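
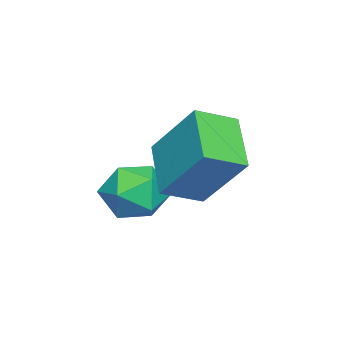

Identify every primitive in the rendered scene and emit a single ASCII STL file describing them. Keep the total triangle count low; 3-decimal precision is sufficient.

solid 
facet normal -0.723 -0.430 0.541
outer loop
vertex 0.778 1.436 -0.996
vertex 0.014 2.181 -1.424
vertex 0.413 0.229 -2.444
endloop
endfacet
facet normal 0.664 -0.648 0.373
outer loop
vertex 1.606 0.939 -3.336
vertex 0.778 1.436 -0.996
vertex 0.413 0.229 -2.444
endloop
endfacet
facet normal -0.723 -0.430 0.541
outer loop
vertex 0.413 0.229 -2.444
vertex 0.014 2.181 -1.424
vertex -0.351 0.974 -2.873
endloop
endfacet
facet normal -0.190 -0.629 -0.754
outer loop
vertex -0.351 0.974 -2.873
vertex 1.606 0.939 -3.336
vertex 0.413 0.229 -2.444
endloop
endfacet
facet normal 0.190 0.628 0.754
outer loop
vertex 0.778 1.436 -0.996
vertex 1.207 2.891 -2.316
vertex 0.014 2.181 -1.424
endloop
endfacet
facet normal 0.664 -0.648 0.373
outer loop
vertex 1.971 2.146 -1.887
vertex 0.778 1.436 -0.996
vertex 1.606 0.939 -3.336
endloop
endfacet
facet normal 0.189 0.629 0.754
outer loop
vertex 1.971 2.146 -1.887
vertex 1.207 2.891 -2.316
vertex 0.778 1.436 -0.996
endloop
endfacet
facet normal -0.664 0.648 -0.373
outer loop
vertex 0.014 2.181 -1.424
vertex 1.207 2.891 -2.316
vertex -0.351 0.974 -2.873
endloop
endfacet
facet normal -0.190 -0.628 -0.755
outer loop
vertex 0.842 1.684 -3.764
vertex 1.606 0.939 -3.336
vertex -0.351 0.974 -2.873
endloop
endfacet
facet normal -0.664 0.648 -0.373
outer loop
vertex -0.351 0.974 -2.873
vertex 1.207 2.891 -2.316
vertex 0.842 1.684 -3.764
endloop
endfacet
facet normal 0.723 0.431 -0.541
outer loop
vertex 0.842 1.684 -3.764
vertex 1.971 2.146 -1.887
vertex 1.606 0.939 -3.336
endloop
endfacet
facet normal 0.723 0.430 -0.541
outer loop
vertex 1.207 2.891 -2.316
vertex 1.971 2.146 -1.887
vertex 0.842 1.684 -3.764
endloop
endfacet
facet normal -0.839 0.506 0.201
outer loop
vertex -0.181 -0.022 -4.044
vertex 0.107 0.114 -3.187
vertex 0.315 0.719 -3.841
endloop
endfacet
facet normal -0.659 0.574 -0.486
outer loop
vertex -0.181 -0.022 -4.044
vertex 0.315 0.719 -3.841
vertex 0.48 0.255 -4.613
endloop
endfacet
facet normal -0.631 -0.079 -0.772
outer loop
vertex -0.181 -0.022 -4.044
vertex 0.48 0.255 -4.613
vertex 0.374 -0.636 -4.435
endloop
endfacet
facet normal -0.793 -0.550 -0.262
outer loop
vertex -0.181 -0.022 -4.044
vertex 0.374 -0.636 -4.435
vertex 0.143 -0.723 -3.554
endloop
endfacet
facet normal -0.921 -0.189 0.340
outer loop
vertex -0.181 -0.022 -4.044
vertex 0.143 -0.723 -3.554
vertex 0.107 0.114 -3.187
endloop
endfacet
facet normal -0.003 0.857 -0.516
outer loop
vertex 0.48 0.255 -4.613
vertex 0.315 0.719 -3.841
vertex 1.177 0.563 -4.106
endloop
endfacet
facet normal -0.295 0.746 0.597
outer loop
vertex 0.315 0.719 -3.841
vertex 0.107 0.114 -3.187
vertex 0.946 0.476 -3.225
endloop
endfacet
facet normal -0.429 -0.378 0.820
outer loop
vertex 0.107 0.114 -3.187
vertex 0.143 -0.723 -3.554
vertex 0.84 -0.415 -3.047
endloop
endfacet
facet normal -0.221 -0.963 -0.153
outer loop
vertex 0.143 -0.723 -3.554
vertex 0.374 -0.636 -4.435
vertex 1.005 -0.879 -3.819
endloop
endfacet
facet normal 0.042 -0.201 -0.979
outer loop
vertex 0.374 -0.636 -4.435
vertex 0.48 0.255 -4.613
vertex 1.213 -0.274 -4.473
endloop
endfacet
facet normal 0.793 0.550 0.262
outer loop
vertex 1.501 -0.138 -3.616
vertex 1.177 0.563 -4.106
vertex 0.946 0.476 -3.225
endloop
endfacet
facet normal 0.631 0.079 0.772
outer loop
vertex 1.501 -0.138 -3.616
vertex 0.946 0.476 -3.225
vertex 0.84 -0.415 -3.047
endloop
endfacet
facet normal 0.659 -0.574 0.486
outer loop
vertex 1.501 -0.138 -3.616
vertex 0.84 -0.415 -3.047
vertex 1.005 -0.879 -3.819
endloop
endfacet
facet normal 0.839 -0.506 -0.201
outer loop
vertex 1.501 -0.138 -3.616
vertex 1.005 -0.879 -3.819
vertex 1.213 -0.274 -4.473
endloop
endfacet
facet normal 0.921 0.189 -0.340
outer loop
vertex 1.501 -0.138 -3.616
vertex 1.213 -0.274 -4.473
vertex 1.177 0.563 -4.106
endloop
endfacet
facet normal 0.221 0.963 0.153
outer loop
vertex 0.946 0.476 -3.225
vertex 1.177 0.563 -4.106
vertex 0.315 0.719 -3.841
endloop
endfacet
facet normal -0.042 0.201 0.979
outer loop
vertex 0.84 -0.415 -3.047
vertex 0.946 0.476 -3.225
vertex 0.107 0.114 -3.187
endloop
endfacet
facet normal 0.003 -0.857 0.516
outer loop
vertex 1.005 -0.879 -3.819
vertex 0.84 -0.415 -3.047
vertex 0.143 -0.723 -3.554
endloop
endfacet
facet normal 0.295 -0.746 -0.597
outer loop
vertex 1.213 -0.274 -4.473
vertex 1.005 -0.879 -3.819
vertex 0.374 -0.636 -4.435
endloop
endfacet
facet normal 0.429 0.378 -0.820
outer loop
vertex 1.177 0.563 -4.106
vertex 1.213 -0.274 -4.473
vertex 0.48 0.255 -4.613
endloop
endfacet

endsolid


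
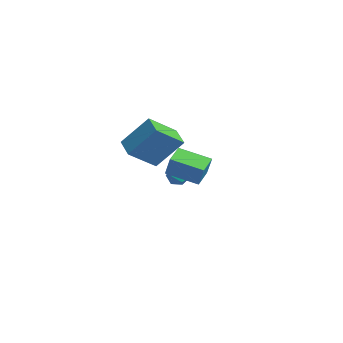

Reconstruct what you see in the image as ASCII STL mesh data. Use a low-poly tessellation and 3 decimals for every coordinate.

solid 
facet normal -0.952 0.050 0.301
outer loop
vertex -4.02 0.91 2.608
vertex -3.435 2.183 4.252
vertex -4.292 2.483 1.487
endloop
endfacet
facet normal -0.270 -0.589 -0.761
outer loop
vertex -3.025 2.417 1.088
vertex -4.02 0.91 2.608
vertex -4.292 2.483 1.487
endloop
endfacet
facet normal -0.952 0.050 0.301
outer loop
vertex -4.292 2.483 1.487
vertex -3.435 2.183 4.252
vertex -3.707 3.756 3.131
endloop
endfacet
facet normal -0.139 0.806 -0.575
outer loop
vertex -3.707 3.756 3.131
vertex -3.025 2.417 1.088
vertex -4.292 2.483 1.487
endloop
endfacet
facet normal 0.139 -0.806 0.575
outer loop
vertex -4.02 0.91 2.608
vertex -2.168 2.117 3.853
vertex -3.435 2.183 4.252
endloop
endfacet
facet normal -0.270 -0.589 -0.761
outer loop
vertex -2.753 0.844 2.209
vertex -4.02 0.91 2.608
vertex -3.025 2.417 1.088
endloop
endfacet
facet normal 0.139 -0.806 0.575
outer loop
vertex -2.753 0.844 2.209
vertex -2.168 2.117 3.853
vertex -4.02 0.91 2.608
endloop
endfacet
facet normal 0.270 0.589 0.761
outer loop
vertex -3.435 2.183 4.252
vertex -2.168 2.117 3.853
vertex -3.707 3.756 3.131
endloop
endfacet
facet normal -0.139 0.806 -0.575
outer loop
vertex -2.44 3.69 2.732
vertex -3.025 2.417 1.088
vertex -3.707 3.756 3.131
endloop
endfacet
facet normal 0.270 0.589 0.761
outer loop
vertex -3.707 3.756 3.131
vertex -2.168 2.117 3.853
vertex -2.44 3.69 2.732
endloop
endfacet
facet normal 0.952 -0.050 -0.301
outer loop
vertex -2.44 3.69 2.732
vertex -2.753 0.844 2.209
vertex -3.025 2.417 1.088
endloop
endfacet
facet normal 0.952 -0.050 -0.301
outer loop
vertex -2.168 2.117 3.853
vertex -2.753 0.844 2.209
vertex -2.44 3.69 2.732
endloop
endfacet
facet normal -0.567 -0.760 0.317
outer loop
vertex 2.844 0.923 3.816
vertex 2.123 1.625 4.208
vertex 2.226 0.916 2.695
endloop
endfacet
facet normal 0.667 -0.650 -0.364
outer loop
vertex 3.197 2.215 2.152
vertex 2.844 0.923 3.816
vertex 2.226 0.916 2.695
endloop
endfacet
facet normal -0.568 -0.760 0.317
outer loop
vertex 2.226 0.916 2.695
vertex 2.123 1.625 4.208
vertex 1.506 1.618 3.087
endloop
endfacet
facet normal -0.482 -0.006 -0.876
outer loop
vertex 1.506 1.618 3.087
vertex 3.197 2.215 2.152
vertex 2.226 0.916 2.695
endloop
endfacet
facet normal 0.482 0.006 0.876
outer loop
vertex 2.844 0.923 3.816
vertex 3.094 2.924 3.665
vertex 2.123 1.625 4.208
endloop
endfacet
facet normal 0.667 -0.650 -0.363
outer loop
vertex 3.814 2.222 3.273
vertex 2.844 0.923 3.816
vertex 3.197 2.215 2.152
endloop
endfacet
facet normal 0.483 0.006 0.876
outer loop
vertex 3.814 2.222 3.273
vertex 3.094 2.924 3.665
vertex 2.844 0.923 3.816
endloop
endfacet
facet normal -0.667 0.650 0.363
outer loop
vertex 2.123 1.625 4.208
vertex 3.094 2.924 3.665
vertex 1.506 1.618 3.087
endloop
endfacet
facet normal -0.482 -0.006 -0.876
outer loop
vertex 2.476 2.917 2.544
vertex 3.197 2.215 2.152
vertex 1.506 1.618 3.087
endloop
endfacet
facet normal -0.667 0.650 0.364
outer loop
vertex 1.506 1.618 3.087
vertex 3.094 2.924 3.665
vertex 2.476 2.917 2.544
endloop
endfacet
facet normal 0.567 0.760 -0.317
outer loop
vertex 2.476 2.917 2.544
vertex 3.814 2.222 3.273
vertex 3.197 2.215 2.152
endloop
endfacet
facet normal 0.568 0.760 -0.318
outer loop
vertex 3.094 2.924 3.665
vertex 3.814 2.222 3.273
vertex 2.476 2.917 2.544
endloop
endfacet
facet normal -0.669 -0.501 0.549
outer loop
vertex -3.25 3.454 0.559
vertex -2.955 2.903 0.415
vertex -2.778 3.235 0.934
endloop
endfacet
facet normal -0.569 0.157 0.807
outer loop
vertex -3.25 3.454 0.559
vertex -2.778 3.235 0.934
vertex -2.81 3.86 0.79
endloop
endfacet
facet normal -0.727 0.623 0.290
outer loop
vertex -3.25 3.454 0.559
vertex -2.81 3.86 0.79
vertex -3.007 3.913 0.182
endloop
endfacet
facet normal -0.924 0.252 -0.289
outer loop
vertex -3.25 3.454 0.559
vertex -3.007 3.913 0.182
vertex -3.096 3.321 -0.05
endloop
endfacet
facet normal -0.888 -0.442 -0.128
outer loop
vertex -3.25 3.454 0.559
vertex -3.096 3.321 -0.05
vertex -2.955 2.903 0.415
endloop
endfacet
facet normal 0.122 0.229 0.966
outer loop
vertex -2.81 3.86 0.79
vertex -2.778 3.235 0.934
vertex -2.244 3.559 0.79
endloop
endfacet
facet normal -0.040 -0.835 0.548
outer loop
vertex -2.778 3.235 0.934
vertex -2.955 2.903 0.415
vertex -2.333 2.967 0.558
endloop
endfacet
facet normal -0.393 -0.740 -0.546
outer loop
vertex -2.955 2.903 0.415
vertex -3.096 3.321 -0.05
vertex -2.53 3.02 -0.05
endloop
endfacet
facet normal -0.450 0.384 -0.806
outer loop
vertex -3.096 3.321 -0.05
vertex -3.007 3.913 0.182
vertex -2.562 3.645 -0.194
endloop
endfacet
facet normal -0.131 0.983 0.128
outer loop
vertex -3.007 3.913 0.182
vertex -2.81 3.86 0.79
vertex -2.385 3.977 0.325
endloop
endfacet
facet normal 0.924 -0.252 0.289
outer loop
vertex -2.09 3.426 0.181
vertex -2.244 3.559 0.79
vertex -2.333 2.967 0.558
endloop
endfacet
facet normal 0.727 -0.623 -0.290
outer loop
vertex -2.09 3.426 0.181
vertex -2.333 2.967 0.558
vertex -2.53 3.02 -0.05
endloop
endfacet
facet normal 0.569 -0.157 -0.807
outer loop
vertex -2.09 3.426 0.181
vertex -2.53 3.02 -0.05
vertex -2.562 3.645 -0.194
endloop
endfacet
facet normal 0.669 0.501 -0.549
outer loop
vertex -2.09 3.426 0.181
vertex -2.562 3.645 -0.194
vertex -2.385 3.977 0.325
endloop
endfacet
facet normal 0.888 0.442 0.128
outer loop
vertex -2.09 3.426 0.181
vertex -2.385 3.977 0.325
vertex -2.244 3.559 0.79
endloop
endfacet
facet normal 0.450 -0.384 0.806
outer loop
vertex -2.333 2.967 0.558
vertex -2.244 3.559 0.79
vertex -2.778 3.235 0.934
endloop
endfacet
facet normal 0.131 -0.983 -0.128
outer loop
vertex -2.53 3.02 -0.05
vertex -2.333 2.967 0.558
vertex -2.955 2.903 0.415
endloop
endfacet
facet normal -0.122 -0.229 -0.966
outer loop
vertex -2.562 3.645 -0.194
vertex -2.53 3.02 -0.05
vertex -3.096 3.321 -0.05
endloop
endfacet
facet normal 0.040 0.835 -0.548
outer loop
vertex -2.385 3.977 0.325
vertex -2.562 3.645 -0.194
vertex -3.007 3.913 0.182
endloop
endfacet
facet normal 0.393 0.740 0.546
outer loop
vertex -2.244 3.559 0.79
vertex -2.385 3.977 0.325
vertex -2.81 3.86 0.79
endloop
endfacet

endsolid


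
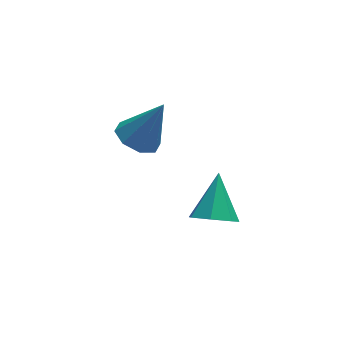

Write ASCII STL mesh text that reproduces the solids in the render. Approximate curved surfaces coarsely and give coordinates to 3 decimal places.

solid 
facet normal -0.279 -0.683 -0.675
outer loop
vertex -0.112 3.007 -2.234
vertex -0.467 2.804 -1.882
vertex -0.541 3.195 -2.247
endloop
endfacet
facet normal 0.377 0.831 -0.410
outer loop
vertex -0.112 3.007 -2.234
vertex -0.541 3.195 -2.247
vertex -0.153 3.576 -1.118
endloop
endfacet
facet normal -0.279 -0.683 -0.675
outer loop
vertex -0.541 3.195 -2.247
vertex -0.467 2.804 -1.882
vertex -0.915 3.089 -1.985
endloop
endfacet
facet normal -0.380 0.908 -0.176
outer loop
vertex -0.541 3.195 -2.247
vertex -0.915 3.089 -1.985
vertex -0.153 3.576 -1.118
endloop
endfacet
facet normal -0.279 -0.683 -0.675
outer loop
vertex -0.915 3.089 -1.985
vertex -0.467 2.804 -1.882
vertex -0.952 2.768 -1.645
endloop
endfacet
facet normal -0.769 0.504 0.393
outer loop
vertex -0.915 3.089 -1.985
vertex -0.952 2.768 -1.645
vertex -0.153 3.576 -1.118
endloop
endfacet
facet normal -0.280 -0.682 -0.676
outer loop
vertex -0.952 2.768 -1.645
vertex -0.467 2.804 -1.882
vertex -0.624 2.474 -1.484
endloop
endfacet
facet normal -0.494 -0.077 0.866
outer loop
vertex -0.952 2.768 -1.645
vertex -0.624 2.474 -1.484
vertex -0.153 3.576 -1.118
endloop
endfacet
facet normal -0.278 -0.683 -0.676
outer loop
vertex -0.624 2.474 -1.484
vertex -0.467 2.804 -1.882
vertex -0.178 2.429 -1.622
endloop
endfacet
facet normal 0.235 -0.395 0.888
outer loop
vertex -0.624 2.474 -1.484
vertex -0.178 2.429 -1.622
vertex -0.153 3.576 -1.118
endloop
endfacet
facet normal -0.279 -0.683 -0.675
outer loop
vertex -0.178 2.429 -1.622
vertex -0.467 2.804 -1.882
vertex 0.049 2.666 -1.956
endloop
endfacet
facet normal 0.872 -0.213 0.441
outer loop
vertex -0.178 2.429 -1.622
vertex 0.049 2.666 -1.956
vertex -0.153 3.576 -1.118
endloop
endfacet
facet normal -0.279 -0.683 -0.675
outer loop
vertex 0.049 2.666 -1.956
vertex -0.467 2.804 -1.882
vertex -0.112 3.007 -2.234
endloop
endfacet
facet normal 0.934 0.331 -0.135
outer loop
vertex 0.049 2.666 -1.956
vertex -0.112 3.007 -2.234
vertex -0.153 3.576 -1.118
endloop
endfacet
facet normal -0.476 0.030 -0.879
outer loop
vertex -1.522 3.493 0.013
vertex -1.794 3.917 0.175
vertex -1.334 3.841 -0.077
endloop
endfacet
facet normal 0.874 -0.484 -0.045
outer loop
vertex -1.522 3.493 0.013
vertex -1.334 3.841 -0.077
vertex -1.246 3.883 1.185
endloop
endfacet
facet normal -0.476 0.030 -0.879
outer loop
vertex -1.334 3.841 -0.077
vertex -1.794 3.917 0.175
vertex -1.416 4.234 -0.019
endloop
endfacet
facet normal 0.974 0.214 -0.075
outer loop
vertex -1.334 3.841 -0.077
vertex -1.416 4.234 -0.019
vertex -1.246 3.883 1.185
endloop
endfacet
facet normal -0.476 0.029 -0.879
outer loop
vertex -1.416 4.234 -0.019
vertex -1.794 3.917 0.175
vertex -1.719 4.442 0.152
endloop
endfacet
facet normal 0.613 0.778 0.140
outer loop
vertex -1.416 4.234 -0.019
vertex -1.719 4.442 0.152
vertex -1.246 3.883 1.185
endloop
endfacet
facet normal -0.477 0.030 -0.878
outer loop
vertex -1.719 4.442 0.152
vertex -1.794 3.917 0.175
vertex -2.066 4.342 0.337
endloop
endfacet
facet normal 0.000 0.880 0.476
outer loop
vertex -1.719 4.442 0.152
vertex -2.066 4.342 0.337
vertex -1.246 3.883 1.185
endloop
endfacet
facet normal -0.476 0.030 -0.879
outer loop
vertex -2.066 4.342 0.337
vertex -1.794 3.917 0.175
vertex -2.254 3.994 0.427
endloop
endfacet
facet normal -0.501 0.460 0.733
outer loop
vertex -2.066 4.342 0.337
vertex -2.254 3.994 0.427
vertex -1.246 3.883 1.185
endloop
endfacet
facet normal -0.476 0.030 -0.879
outer loop
vertex -2.254 3.994 0.427
vertex -1.794 3.917 0.175
vertex -2.172 3.601 0.369
endloop
endfacet
facet normal -0.600 -0.238 0.764
outer loop
vertex -2.254 3.994 0.427
vertex -2.172 3.601 0.369
vertex -1.246 3.883 1.185
endloop
endfacet
facet normal -0.477 0.031 -0.878
outer loop
vertex -2.172 3.601 0.369
vertex -1.794 3.917 0.175
vertex -1.869 3.393 0.197
endloop
endfacet
facet normal -0.239 -0.801 0.548
outer loop
vertex -2.172 3.601 0.369
vertex -1.869 3.393 0.197
vertex -1.246 3.883 1.185
endloop
endfacet
facet normal -0.475 0.031 -0.879
outer loop
vertex -1.869 3.393 0.197
vertex -1.794 3.917 0.175
vertex -1.522 3.493 0.013
endloop
endfacet
facet normal 0.373 -0.903 0.213
outer loop
vertex -1.869 3.393 0.197
vertex -1.522 3.493 0.013
vertex -1.246 3.883 1.185
endloop
endfacet

endsolid


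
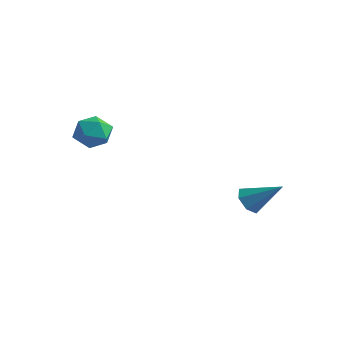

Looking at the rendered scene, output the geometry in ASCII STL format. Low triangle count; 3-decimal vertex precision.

solid 
facet normal 0.203 0.939 -0.277
outer loop
vertex -3.528 -3.455 1.196
vertex -4.19 -3.172 1.67
vertex -3.405 -3.238 2.022
endloop
endfacet
facet normal 0.797 0.545 -0.262
outer loop
vertex -3.528 -3.455 1.196
vertex -3.405 -3.238 2.022
vertex -3.028 -3.944 1.701
endloop
endfacet
facet normal 0.707 -0.007 -0.707
outer loop
vertex -3.528 -3.455 1.196
vertex -3.028 -3.944 1.701
vertex -3.58 -4.314 1.152
endloop
endfacet
facet normal 0.058 0.048 -0.997
outer loop
vertex -3.528 -3.455 1.196
vertex -3.58 -4.314 1.152
vertex -4.298 -3.837 1.133
endloop
endfacet
facet normal -0.254 0.632 -0.732
outer loop
vertex -3.528 -3.455 1.196
vertex -4.298 -3.837 1.133
vertex -4.19 -3.172 1.67
endloop
endfacet
facet normal 0.872 0.284 0.399
outer loop
vertex -3.028 -3.944 1.701
vertex -3.405 -3.238 2.022
vertex -3.382 -3.963 2.487
endloop
endfacet
facet normal -0.090 0.923 0.373
outer loop
vertex -3.405 -3.238 2.022
vertex -4.19 -3.172 1.67
vertex -4.1 -3.486 2.468
endloop
endfacet
facet normal -0.828 0.427 -0.363
outer loop
vertex -4.19 -3.172 1.67
vertex -4.298 -3.837 1.133
vertex -4.652 -3.856 1.919
endloop
endfacet
facet normal -0.323 -0.518 -0.792
outer loop
vertex -4.298 -3.837 1.133
vertex -3.58 -4.314 1.152
vertex -4.275 -4.562 1.598
endloop
endfacet
facet normal 0.727 -0.608 -0.321
outer loop
vertex -3.58 -4.314 1.152
vertex -3.028 -3.944 1.701
vertex -3.49 -4.628 1.95
endloop
endfacet
facet normal -0.058 -0.048 0.997
outer loop
vertex -4.152 -4.345 2.424
vertex -3.382 -3.963 2.487
vertex -4.1 -3.486 2.468
endloop
endfacet
facet normal -0.707 0.007 0.707
outer loop
vertex -4.152 -4.345 2.424
vertex -4.1 -3.486 2.468
vertex -4.652 -3.856 1.919
endloop
endfacet
facet normal -0.797 -0.545 0.262
outer loop
vertex -4.152 -4.345 2.424
vertex -4.652 -3.856 1.919
vertex -4.275 -4.562 1.598
endloop
endfacet
facet normal -0.203 -0.939 0.277
outer loop
vertex -4.152 -4.345 2.424
vertex -4.275 -4.562 1.598
vertex -3.49 -4.628 1.95
endloop
endfacet
facet normal 0.254 -0.632 0.732
outer loop
vertex -4.152 -4.345 2.424
vertex -3.49 -4.628 1.95
vertex -3.382 -3.963 2.487
endloop
endfacet
facet normal 0.323 0.518 0.792
outer loop
vertex -4.1 -3.486 2.468
vertex -3.382 -3.963 2.487
vertex -3.405 -3.238 2.022
endloop
endfacet
facet normal -0.727 0.608 0.321
outer loop
vertex -4.652 -3.856 1.919
vertex -4.1 -3.486 2.468
vertex -4.19 -3.172 1.67
endloop
endfacet
facet normal -0.872 -0.284 -0.399
outer loop
vertex -4.275 -4.562 1.598
vertex -4.652 -3.856 1.919
vertex -4.298 -3.837 1.133
endloop
endfacet
facet normal 0.090 -0.923 -0.373
outer loop
vertex -3.49 -4.628 1.95
vertex -4.275 -4.562 1.598
vertex -3.58 -4.314 1.152
endloop
endfacet
facet normal 0.828 -0.427 0.363
outer loop
vertex -3.382 -3.963 2.487
vertex -3.49 -4.628 1.95
vertex -3.028 -3.944 1.701
endloop
endfacet
facet normal -0.747 -0.312 -0.586
outer loop
vertex 0.134 1.12 -2.953
vertex -0.33 1.213 -2.411
vertex -0.13 1.684 -2.917
endloop
endfacet
facet normal 0.743 0.383 -0.548
outer loop
vertex 0.134 1.12 -2.953
vertex -0.13 1.684 -2.917
vertex 0.95 1.747 -1.409
endloop
endfacet
facet normal -0.748 -0.312 -0.586
outer loop
vertex -0.13 1.684 -2.917
vertex -0.33 1.213 -2.411
vertex -0.545 1.894 -2.499
endloop
endfacet
facet normal 0.254 0.942 -0.221
outer loop
vertex -0.13 1.684 -2.917
vertex -0.545 1.894 -2.499
vertex 0.95 1.747 -1.409
endloop
endfacet
facet normal -0.748 -0.312 -0.585
outer loop
vertex -0.545 1.894 -2.499
vertex -0.33 1.213 -2.411
vertex -0.797 1.59 -2.015
endloop
endfacet
facet normal -0.228 0.874 0.430
outer loop
vertex -0.545 1.894 -2.499
vertex -0.797 1.59 -2.015
vertex 0.95 1.747 -1.409
endloop
endfacet
facet normal -0.748 -0.313 -0.585
outer loop
vertex -0.797 1.59 -2.015
vertex -0.33 1.213 -2.411
vertex -0.697 1.002 -1.828
endloop
endfacet
facet normal -0.337 0.233 0.912
outer loop
vertex -0.797 1.59 -2.015
vertex -0.697 1.002 -1.828
vertex 0.95 1.747 -1.409
endloop
endfacet
facet normal -0.748 -0.314 -0.585
outer loop
vertex -0.697 1.002 -1.828
vertex -0.33 1.213 -2.411
vertex -0.32 0.573 -2.08
endloop
endfacet
facet normal 0.007 -0.502 0.865
outer loop
vertex -0.697 1.002 -1.828
vertex -0.32 0.573 -2.08
vertex 0.95 1.747 -1.409
endloop
endfacet
facet normal -0.748 -0.314 -0.585
outer loop
vertex -0.32 0.573 -2.08
vertex -0.33 1.213 -2.411
vertex 0.05 0.625 -2.581
endloop
endfacet
facet normal 0.545 -0.774 0.322
outer loop
vertex -0.32 0.573 -2.08
vertex 0.05 0.625 -2.581
vertex 0.95 1.747 -1.409
endloop
endfacet
facet normal -0.747 -0.314 -0.586
outer loop
vertex 0.05 0.625 -2.581
vertex -0.33 1.213 -2.411
vertex 0.134 1.12 -2.953
endloop
endfacet
facet normal 0.873 -0.379 -0.307
outer loop
vertex 0.05 0.625 -2.581
vertex 0.134 1.12 -2.953
vertex 0.95 1.747 -1.409
endloop
endfacet

endsolid


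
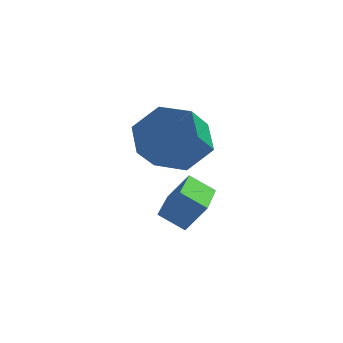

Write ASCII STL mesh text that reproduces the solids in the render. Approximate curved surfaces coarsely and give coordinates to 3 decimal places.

solid 
facet normal 0.267 0.724 -0.636
outer loop
vertex -2.35 -0.975 0.094
vertex -3.069 -1.342 -0.625
vertex -3.362 -0.597 0.1
endloop
endfacet
facet normal 0.226 0.594 0.772
outer loop
vertex -2.35 -0.975 0.094
vertex -3.362 -0.597 0.1
vertex -2.673 -1.851 0.863
endloop
endfacet
facet normal 0.227 0.594 0.771
outer loop
vertex -2.673 -1.851 0.863
vertex -3.362 -0.597 0.1
vertex -3.685 -1.473 0.87
endloop
endfacet
facet normal -0.266 -0.724 0.636
outer loop
vertex -2.673 -1.851 0.863
vertex -3.685 -1.473 0.87
vertex -3.391 -2.218 0.145
endloop
endfacet
facet normal 0.267 0.724 -0.636
outer loop
vertex -3.362 -0.597 0.1
vertex -3.069 -1.342 -0.625
vertex -4.08 -0.964 -0.619
endloop
endfacet
facet normal -0.698 0.600 0.390
outer loop
vertex -3.362 -0.597 0.1
vertex -4.08 -0.964 -0.619
vertex -3.685 -1.473 0.87
endloop
endfacet
facet normal -0.698 0.600 0.390
outer loop
vertex -3.685 -1.473 0.87
vertex -4.08 -0.964 -0.619
vertex -4.403 -1.84 0.151
endloop
endfacet
facet normal -0.267 -0.724 0.636
outer loop
vertex -3.685 -1.473 0.87
vertex -4.403 -1.84 0.151
vertex -3.391 -2.218 0.145
endloop
endfacet
facet normal 0.267 0.724 -0.637
outer loop
vertex -4.08 -0.964 -0.619
vertex -3.069 -1.342 -0.625
vertex -3.787 -1.709 -1.343
endloop
endfacet
facet normal -0.925 0.006 -0.381
outer loop
vertex -4.08 -0.964 -0.619
vertex -3.787 -1.709 -1.343
vertex -4.403 -1.84 0.151
endloop
endfacet
facet normal -0.925 0.007 -0.381
outer loop
vertex -4.403 -1.84 0.151
vertex -3.787 -1.709 -1.343
vertex -4.11 -2.585 -0.574
endloop
endfacet
facet normal -0.267 -0.724 0.636
outer loop
vertex -4.403 -1.84 0.151
vertex -4.11 -2.585 -0.574
vertex -3.391 -2.218 0.145
endloop
endfacet
facet normal 0.266 0.724 -0.636
outer loop
vertex -3.787 -1.709 -1.343
vertex -3.069 -1.342 -0.625
vertex -2.775 -2.087 -1.35
endloop
endfacet
facet normal -0.227 -0.594 -0.772
outer loop
vertex -3.787 -1.709 -1.343
vertex -2.775 -2.087 -1.35
vertex -4.11 -2.585 -0.574
endloop
endfacet
facet normal -0.227 -0.595 -0.771
outer loop
vertex -4.11 -2.585 -0.574
vertex -2.775 -2.087 -1.35
vertex -3.098 -2.963 -0.58
endloop
endfacet
facet normal -0.267 -0.724 0.636
outer loop
vertex -4.11 -2.585 -0.574
vertex -3.098 -2.963 -0.58
vertex -3.391 -2.218 0.145
endloop
endfacet
facet normal 0.267 0.724 -0.636
outer loop
vertex -2.775 -2.087 -1.35
vertex -3.069 -1.342 -0.625
vertex -2.057 -1.72 -0.631
endloop
endfacet
facet normal 0.698 -0.600 -0.390
outer loop
vertex -2.775 -2.087 -1.35
vertex -2.057 -1.72 -0.631
vertex -3.098 -2.963 -0.58
endloop
endfacet
facet normal 0.698 -0.600 -0.390
outer loop
vertex -3.098 -2.963 -0.58
vertex -2.057 -1.72 -0.631
vertex -2.38 -2.596 0.139
endloop
endfacet
facet normal -0.267 -0.724 0.636
outer loop
vertex -3.098 -2.963 -0.58
vertex -2.38 -2.596 0.139
vertex -3.391 -2.218 0.145
endloop
endfacet
facet normal 0.267 0.724 -0.636
outer loop
vertex -2.057 -1.72 -0.631
vertex -3.069 -1.342 -0.625
vertex -2.35 -0.975 0.094
endloop
endfacet
facet normal 0.925 -0.007 0.380
outer loop
vertex -2.057 -1.72 -0.631
vertex -2.35 -0.975 0.094
vertex -2.38 -2.596 0.139
endloop
endfacet
facet normal 0.925 -0.007 0.381
outer loop
vertex -2.38 -2.596 0.139
vertex -2.35 -0.975 0.094
vertex -2.673 -1.851 0.863
endloop
endfacet
facet normal -0.267 -0.724 0.637
outer loop
vertex -2.38 -2.596 0.139
vertex -2.673 -1.851 0.863
vertex -3.391 -2.218 0.145
endloop
endfacet
facet normal -0.815 -0.009 0.580
outer loop
vertex -3.05 -1.659 -2.398
vertex -3.14 0.477 -2.493
vertex -3.686 -1.726 -3.293
endloop
endfacet
facet normal 0.043 -0.998 0.044
outer loop
vertex -2.88 -1.717 -3.867
vertex -3.05 -1.659 -2.398
vertex -3.686 -1.726 -3.293
endloop
endfacet
facet normal -0.814 -0.009 0.581
outer loop
vertex -3.686 -1.726 -3.293
vertex -3.14 0.477 -2.493
vertex -3.777 0.41 -3.387
endloop
endfacet
facet normal -0.579 -0.060 -0.813
outer loop
vertex -3.777 0.41 -3.387
vertex -2.88 -1.717 -3.867
vertex -3.686 -1.726 -3.293
endloop
endfacet
facet normal 0.579 0.061 0.813
outer loop
vertex -3.05 -1.659 -2.398
vertex -2.334 0.486 -3.067
vertex -3.14 0.477 -2.493
endloop
endfacet
facet normal 0.043 -0.998 0.044
outer loop
vertex -2.243 -1.65 -2.973
vertex -3.05 -1.659 -2.398
vertex -2.88 -1.717 -3.867
endloop
endfacet
facet normal 0.579 0.060 0.813
outer loop
vertex -2.243 -1.65 -2.973
vertex -2.334 0.486 -3.067
vertex -3.05 -1.659 -2.398
endloop
endfacet
facet normal -0.043 0.998 -0.044
outer loop
vertex -3.14 0.477 -2.493
vertex -2.334 0.486 -3.067
vertex -3.777 0.41 -3.387
endloop
endfacet
facet normal -0.579 -0.061 -0.813
outer loop
vertex -2.97 0.419 -3.962
vertex -2.88 -1.717 -3.867
vertex -3.777 0.41 -3.387
endloop
endfacet
facet normal -0.043 0.998 -0.044
outer loop
vertex -3.777 0.41 -3.387
vertex -2.334 0.486 -3.067
vertex -2.97 0.419 -3.962
endloop
endfacet
facet normal 0.814 0.008 -0.581
outer loop
vertex -2.97 0.419 -3.962
vertex -2.243 -1.65 -2.973
vertex -2.88 -1.717 -3.867
endloop
endfacet
facet normal 0.815 0.009 -0.580
outer loop
vertex -2.334 0.486 -3.067
vertex -2.243 -1.65 -2.973
vertex -2.97 0.419 -3.962
endloop
endfacet

endsolid


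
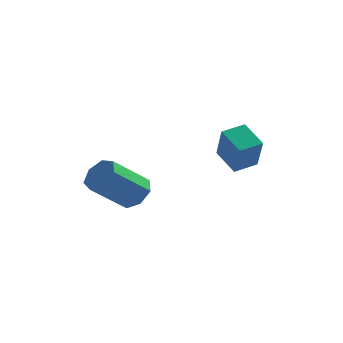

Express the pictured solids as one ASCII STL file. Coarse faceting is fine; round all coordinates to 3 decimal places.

solid 
facet normal 0.569 0.500 -0.653
outer loop
vertex -1.76 -1.427 2.329
vertex -2.272 -1.728 1.652
vertex -2.371 -0.978 2.14
endloop
endfacet
facet normal 0.254 0.648 0.718
outer loop
vertex -1.76 -1.427 2.329
vertex -2.371 -0.978 2.14
vertex -2.996 -2.512 3.745
endloop
endfacet
facet normal 0.254 0.648 0.718
outer loop
vertex -2.996 -2.512 3.745
vertex -2.371 -0.978 2.14
vertex -3.607 -2.063 3.556
endloop
endfacet
facet normal -0.569 -0.500 0.652
outer loop
vertex -2.996 -2.512 3.745
vertex -3.607 -2.063 3.556
vertex -3.508 -2.812 3.068
endloop
endfacet
facet normal 0.570 0.500 -0.653
outer loop
vertex -2.371 -0.978 2.14
vertex -2.272 -1.728 1.652
vertex -2.907 -1.093 1.584
endloop
endfacet
facet normal -0.452 0.853 0.259
outer loop
vertex -2.371 -0.978 2.14
vertex -2.907 -1.093 1.584
vertex -3.607 -2.063 3.556
endloop
endfacet
facet normal -0.452 0.853 0.259
outer loop
vertex -3.607 -2.063 3.556
vertex -2.907 -1.093 1.584
vertex -4.143 -2.178 3.0
endloop
endfacet
facet normal -0.569 -0.500 0.652
outer loop
vertex -3.607 -2.063 3.556
vertex -4.143 -2.178 3.0
vertex -3.508 -2.812 3.068
endloop
endfacet
facet normal 0.570 0.500 -0.652
outer loop
vertex -2.907 -1.093 1.584
vertex -2.272 -1.728 1.652
vertex -2.965 -1.686 1.079
endloop
endfacet
facet normal -0.819 0.417 -0.395
outer loop
vertex -2.907 -1.093 1.584
vertex -2.965 -1.686 1.079
vertex -4.143 -2.178 3.0
endloop
endfacet
facet normal -0.819 0.417 -0.395
outer loop
vertex -4.143 -2.178 3.0
vertex -2.965 -1.686 1.079
vertex -4.201 -2.771 2.495
endloop
endfacet
facet normal -0.569 -0.500 0.653
outer loop
vertex -4.143 -2.178 3.0
vertex -4.201 -2.771 2.495
vertex -3.508 -2.812 3.068
endloop
endfacet
facet normal 0.570 0.499 -0.653
outer loop
vertex -2.965 -1.686 1.079
vertex -2.272 -1.728 1.652
vertex -2.501 -2.311 1.006
endloop
endfacet
facet normal -0.568 -0.334 -0.752
outer loop
vertex -2.965 -1.686 1.079
vertex -2.501 -2.311 1.006
vertex -4.201 -2.771 2.495
endloop
endfacet
facet normal -0.568 -0.334 -0.752
outer loop
vertex -4.201 -2.771 2.495
vertex -2.501 -2.311 1.006
vertex -3.737 -3.395 2.422
endloop
endfacet
facet normal -0.569 -0.500 0.653
outer loop
vertex -4.201 -2.771 2.495
vertex -3.737 -3.395 2.422
vertex -3.508 -2.812 3.068
endloop
endfacet
facet normal 0.569 0.500 -0.653
outer loop
vertex -2.501 -2.311 1.006
vertex -2.272 -1.728 1.652
vertex -1.865 -2.496 1.419
endloop
endfacet
facet normal 0.110 -0.833 -0.542
outer loop
vertex -2.501 -2.311 1.006
vertex -1.865 -2.496 1.419
vertex -3.737 -3.395 2.422
endloop
endfacet
facet normal 0.110 -0.833 -0.542
outer loop
vertex -3.737 -3.395 2.422
vertex -1.865 -2.496 1.419
vertex -3.101 -3.58 2.835
endloop
endfacet
facet normal -0.569 -0.500 0.653
outer loop
vertex -3.737 -3.395 2.422
vertex -3.101 -3.58 2.835
vertex -3.508 -2.812 3.068
endloop
endfacet
facet normal 0.570 0.500 -0.653
outer loop
vertex -1.865 -2.496 1.419
vertex -2.272 -1.728 1.652
vertex -1.535 -2.103 2.008
endloop
endfacet
facet normal 0.705 -0.705 0.076
outer loop
vertex -1.865 -2.496 1.419
vertex -1.535 -2.103 2.008
vertex -3.101 -3.58 2.835
endloop
endfacet
facet normal 0.705 -0.705 0.076
outer loop
vertex -3.101 -3.58 2.835
vertex -1.535 -2.103 2.008
vertex -2.771 -3.187 3.424
endloop
endfacet
facet normal -0.570 -0.500 0.653
outer loop
vertex -3.101 -3.58 2.835
vertex -2.771 -3.187 3.424
vertex -3.508 -2.812 3.068
endloop
endfacet
facet normal 0.569 0.500 -0.653
outer loop
vertex -1.535 -2.103 2.008
vertex -2.272 -1.728 1.652
vertex -1.76 -1.427 2.329
endloop
endfacet
facet normal 0.770 -0.046 0.637
outer loop
vertex -1.535 -2.103 2.008
vertex -1.76 -1.427 2.329
vertex -2.771 -3.187 3.424
endloop
endfacet
facet normal 0.770 -0.046 0.637
outer loop
vertex -2.771 -3.187 3.424
vertex -1.76 -1.427 2.329
vertex -2.996 -2.512 3.745
endloop
endfacet
facet normal -0.570 -0.500 0.652
outer loop
vertex -2.771 -3.187 3.424
vertex -2.996 -2.512 3.745
vertex -3.508 -2.812 3.068
endloop
endfacet
facet normal -0.718 -0.674 -0.176
outer loop
vertex 1.938 -0.904 4.196
vertex 0.989 -0.068 4.864
vertex 1.545 -0.067 2.593
endloop
endfacet
facet normal 0.663 -0.584 -0.468
outer loop
vertex 2.371 0.708 2.796
vertex 1.938 -0.904 4.196
vertex 1.545 -0.067 2.593
endloop
endfacet
facet normal -0.718 -0.673 -0.176
outer loop
vertex 1.545 -0.067 2.593
vertex 0.989 -0.068 4.864
vertex 0.597 0.769 3.262
endloop
endfacet
facet normal -0.212 0.453 -0.866
outer loop
vertex 0.597 0.769 3.262
vertex 2.371 0.708 2.796
vertex 1.545 -0.067 2.593
endloop
endfacet
facet normal 0.211 -0.452 0.866
outer loop
vertex 1.938 -0.904 4.196
vertex 1.815 0.707 5.067
vertex 0.989 -0.068 4.864
endloop
endfacet
facet normal 0.663 -0.584 -0.468
outer loop
vertex 2.763 -0.129 4.398
vertex 1.938 -0.904 4.196
vertex 2.371 0.708 2.796
endloop
endfacet
facet normal 0.213 -0.452 0.866
outer loop
vertex 2.763 -0.129 4.398
vertex 1.815 0.707 5.067
vertex 1.938 -0.904 4.196
endloop
endfacet
facet normal -0.663 0.584 0.468
outer loop
vertex 0.989 -0.068 4.864
vertex 1.815 0.707 5.067
vertex 0.597 0.769 3.262
endloop
endfacet
facet normal -0.212 0.452 -0.867
outer loop
vertex 1.422 1.544 3.464
vertex 2.371 0.708 2.796
vertex 0.597 0.769 3.262
endloop
endfacet
facet normal -0.663 0.584 0.468
outer loop
vertex 0.597 0.769 3.262
vertex 1.815 0.707 5.067
vertex 1.422 1.544 3.464
endloop
endfacet
facet normal 0.718 0.674 0.176
outer loop
vertex 1.422 1.544 3.464
vertex 2.763 -0.129 4.398
vertex 2.371 0.708 2.796
endloop
endfacet
facet normal 0.718 0.674 0.176
outer loop
vertex 1.815 0.707 5.067
vertex 2.763 -0.129 4.398
vertex 1.422 1.544 3.464
endloop
endfacet

endsolid


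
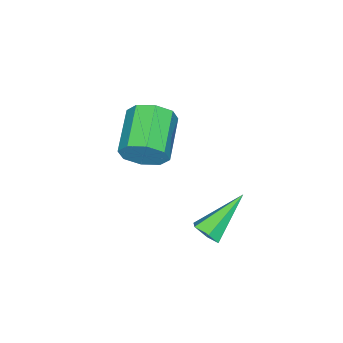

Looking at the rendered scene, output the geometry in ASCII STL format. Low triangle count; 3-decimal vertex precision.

solid 
facet normal 0.734 -0.271 -0.623
outer loop
vertex 1.082 2.368 -0.256
vertex 0.774 2.675 -0.752
vertex 1.21 3.003 -0.381
endloop
endfacet
facet normal 0.444 0.086 0.892
outer loop
vertex 1.082 2.368 -0.256
vertex 1.21 3.003 -0.381
vertex -0.834 3.265 0.612
endloop
endfacet
facet normal 0.734 -0.270 -0.624
outer loop
vertex 1.21 3.003 -0.381
vertex 0.774 2.675 -0.752
vertex 0.901 3.31 -0.877
endloop
endfacet
facet normal 0.291 0.884 0.366
outer loop
vertex 1.21 3.003 -0.381
vertex 0.901 3.31 -0.877
vertex -0.834 3.265 0.612
endloop
endfacet
facet normal 0.734 -0.270 -0.623
outer loop
vertex 0.901 3.31 -0.877
vertex 0.774 2.675 -0.752
vertex 0.466 2.982 -1.248
endloop
endfacet
facet normal -0.339 0.866 -0.368
outer loop
vertex 0.901 3.31 -0.877
vertex 0.466 2.982 -1.248
vertex -0.834 3.265 0.612
endloop
endfacet
facet normal 0.735 -0.269 -0.623
outer loop
vertex 0.466 2.982 -1.248
vertex 0.774 2.675 -0.752
vertex 0.338 2.346 -1.124
endloop
endfacet
facet normal -0.815 0.051 -0.577
outer loop
vertex 0.466 2.982 -1.248
vertex 0.338 2.346 -1.124
vertex -0.834 3.265 0.612
endloop
endfacet
facet normal 0.735 -0.269 -0.623
outer loop
vertex 0.338 2.346 -1.124
vertex 0.774 2.675 -0.752
vertex 0.647 2.039 -0.627
endloop
endfacet
facet normal -0.662 -0.748 -0.051
outer loop
vertex 0.338 2.346 -1.124
vertex 0.647 2.039 -0.627
vertex -0.834 3.265 0.612
endloop
endfacet
facet normal 0.735 -0.269 -0.623
outer loop
vertex 0.647 2.039 -0.627
vertex 0.774 2.675 -0.752
vertex 1.082 2.368 -0.256
endloop
endfacet
facet normal -0.032 -0.729 0.684
outer loop
vertex 0.647 2.039 -0.627
vertex 1.082 2.368 -0.256
vertex -0.834 3.265 0.612
endloop
endfacet
facet normal 0.858 0.396 -0.326
outer loop
vertex -0.526 -1.794 0.948
vertex -1.023 -1.375 0.149
vertex -0.799 -1.071 1.107
endloop
endfacet
facet normal 0.379 -0.060 0.923
outer loop
vertex -0.526 -1.794 0.948
vertex -0.799 -1.071 1.107
vertex -2.319 -2.623 1.63
endloop
endfacet
facet normal 0.379 -0.060 0.923
outer loop
vertex -2.319 -2.623 1.63
vertex -0.799 -1.071 1.107
vertex -2.592 -1.901 1.789
endloop
endfacet
facet normal -0.858 -0.396 0.327
outer loop
vertex -2.319 -2.623 1.63
vertex -2.592 -1.901 1.789
vertex -2.817 -2.205 0.831
endloop
endfacet
facet normal 0.858 0.397 -0.327
outer loop
vertex -0.799 -1.071 1.107
vertex -1.023 -1.375 0.149
vertex -1.204 -0.527 0.705
endloop
endfacet
facet normal 0.023 0.605 0.796
outer loop
vertex -0.799 -1.071 1.107
vertex -1.204 -0.527 0.705
vertex -2.592 -1.901 1.789
endloop
endfacet
facet normal 0.023 0.605 0.796
outer loop
vertex -2.592 -1.901 1.789
vertex -1.204 -0.527 0.705
vertex -2.997 -1.357 1.387
endloop
endfacet
facet normal -0.858 -0.397 0.327
outer loop
vertex -2.592 -1.901 1.789
vertex -2.997 -1.357 1.387
vertex -2.817 -2.205 0.831
endloop
endfacet
facet normal 0.858 0.397 -0.327
outer loop
vertex -1.204 -0.527 0.705
vertex -1.023 -1.375 0.149
vertex -1.503 -0.48 -0.023
endloop
endfacet
facet normal -0.347 0.916 0.202
outer loop
vertex -1.204 -0.527 0.705
vertex -1.503 -0.48 -0.023
vertex -2.997 -1.357 1.387
endloop
endfacet
facet normal -0.346 0.916 0.203
outer loop
vertex -2.997 -1.357 1.387
vertex -1.503 -0.48 -0.023
vertex -3.296 -1.309 0.659
endloop
endfacet
facet normal -0.858 -0.396 0.326
outer loop
vertex -2.997 -1.357 1.387
vertex -3.296 -1.309 0.659
vertex -2.817 -2.205 0.831
endloop
endfacet
facet normal 0.858 0.397 -0.327
outer loop
vertex -1.503 -0.48 -0.023
vertex -1.023 -1.375 0.149
vertex -1.521 -0.957 -0.65
endloop
endfacet
facet normal -0.513 0.690 -0.510
outer loop
vertex -1.503 -0.48 -0.023
vertex -1.521 -0.957 -0.65
vertex -3.296 -1.309 0.659
endloop
endfacet
facet normal -0.513 0.690 -0.510
outer loop
vertex -3.296 -1.309 0.659
vertex -1.521 -0.957 -0.65
vertex -3.314 -1.786 0.032
endloop
endfacet
facet normal -0.858 -0.396 0.326
outer loop
vertex -3.296 -1.309 0.659
vertex -3.314 -1.786 0.032
vertex -2.817 -2.205 0.831
endloop
endfacet
facet normal 0.858 0.396 -0.327
outer loop
vertex -1.521 -0.957 -0.65
vertex -1.023 -1.375 0.149
vertex -1.248 -1.679 -0.809
endloop
endfacet
facet normal -0.379 0.060 -0.923
outer loop
vertex -1.521 -0.957 -0.65
vertex -1.248 -1.679 -0.809
vertex -3.314 -1.786 0.032
endloop
endfacet
facet normal -0.379 0.060 -0.923
outer loop
vertex -3.314 -1.786 0.032
vertex -1.248 -1.679 -0.809
vertex -3.041 -2.509 -0.127
endloop
endfacet
facet normal -0.858 -0.396 0.326
outer loop
vertex -3.314 -1.786 0.032
vertex -3.041 -2.509 -0.127
vertex -2.817 -2.205 0.831
endloop
endfacet
facet normal 0.858 0.397 -0.327
outer loop
vertex -1.248 -1.679 -0.809
vertex -1.023 -1.375 0.149
vertex -0.843 -2.223 -0.407
endloop
endfacet
facet normal -0.023 -0.605 -0.796
outer loop
vertex -1.248 -1.679 -0.809
vertex -0.843 -2.223 -0.407
vertex -3.041 -2.509 -0.127
endloop
endfacet
facet normal -0.023 -0.605 -0.796
outer loop
vertex -3.041 -2.509 -0.127
vertex -0.843 -2.223 -0.407
vertex -2.636 -3.053 0.275
endloop
endfacet
facet normal -0.858 -0.397 0.327
outer loop
vertex -3.041 -2.509 -0.127
vertex -2.636 -3.053 0.275
vertex -2.817 -2.205 0.831
endloop
endfacet
facet normal 0.858 0.396 -0.326
outer loop
vertex -0.843 -2.223 -0.407
vertex -1.023 -1.375 0.149
vertex -0.544 -2.271 0.321
endloop
endfacet
facet normal 0.347 -0.916 -0.203
outer loop
vertex -0.843 -2.223 -0.407
vertex -0.544 -2.271 0.321
vertex -2.636 -3.053 0.275
endloop
endfacet
facet normal 0.347 -0.916 -0.202
outer loop
vertex -2.636 -3.053 0.275
vertex -0.544 -2.271 0.321
vertex -2.337 -3.1 1.003
endloop
endfacet
facet normal -0.858 -0.397 0.327
outer loop
vertex -2.636 -3.053 0.275
vertex -2.337 -3.1 1.003
vertex -2.817 -2.205 0.831
endloop
endfacet
facet normal 0.858 0.396 -0.326
outer loop
vertex -0.544 -2.271 0.321
vertex -1.023 -1.375 0.149
vertex -0.526 -1.794 0.948
endloop
endfacet
facet normal 0.513 -0.690 0.510
outer loop
vertex -0.544 -2.271 0.321
vertex -0.526 -1.794 0.948
vertex -2.337 -3.1 1.003
endloop
endfacet
facet normal 0.513 -0.690 0.510
outer loop
vertex -2.337 -3.1 1.003
vertex -0.526 -1.794 0.948
vertex -2.319 -2.623 1.63
endloop
endfacet
facet normal -0.858 -0.397 0.327
outer loop
vertex -2.337 -3.1 1.003
vertex -2.319 -2.623 1.63
vertex -2.817 -2.205 0.831
endloop
endfacet

endsolid


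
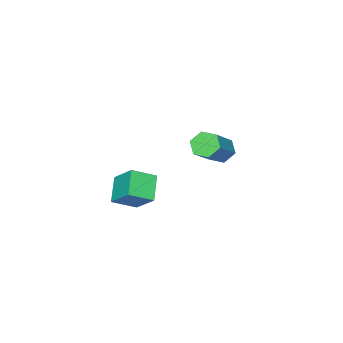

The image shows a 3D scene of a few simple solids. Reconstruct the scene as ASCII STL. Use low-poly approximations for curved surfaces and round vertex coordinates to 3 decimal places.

solid 
facet normal -0.641 -0.466 0.610
outer loop
vertex 1.881 1.041 2.57
vertex 2.006 2.195 3.582
vertex 0.904 1.644 2.004
endloop
endfacet
facet normal -0.081 -0.749 -0.657
outer loop
vertex 1.814 2.305 1.138
vertex 1.881 1.041 2.57
vertex 0.904 1.644 2.004
endloop
endfacet
facet normal -0.641 -0.466 0.610
outer loop
vertex 0.904 1.644 2.004
vertex 2.006 2.195 3.582
vertex 1.029 2.798 3.016
endloop
endfacet
facet normal -0.763 0.471 -0.443
outer loop
vertex 1.029 2.798 3.016
vertex 1.814 2.305 1.138
vertex 0.904 1.644 2.004
endloop
endfacet
facet normal 0.763 -0.471 0.443
outer loop
vertex 1.881 1.041 2.57
vertex 2.916 2.856 2.716
vertex 2.006 2.195 3.582
endloop
endfacet
facet normal -0.081 -0.749 -0.657
outer loop
vertex 2.791 1.702 1.704
vertex 1.881 1.041 2.57
vertex 1.814 2.305 1.138
endloop
endfacet
facet normal 0.763 -0.471 0.443
outer loop
vertex 2.791 1.702 1.704
vertex 2.916 2.856 2.716
vertex 1.881 1.041 2.57
endloop
endfacet
facet normal 0.081 0.749 0.657
outer loop
vertex 2.006 2.195 3.582
vertex 2.916 2.856 2.716
vertex 1.029 2.798 3.016
endloop
endfacet
facet normal -0.763 0.471 -0.443
outer loop
vertex 1.939 3.459 2.15
vertex 1.814 2.305 1.138
vertex 1.029 2.798 3.016
endloop
endfacet
facet normal 0.081 0.749 0.657
outer loop
vertex 1.029 2.798 3.016
vertex 2.916 2.856 2.716
vertex 1.939 3.459 2.15
endloop
endfacet
facet normal 0.641 0.466 -0.610
outer loop
vertex 1.939 3.459 2.15
vertex 2.791 1.702 1.704
vertex 1.814 2.305 1.138
endloop
endfacet
facet normal 0.641 0.466 -0.610
outer loop
vertex 2.916 2.856 2.716
vertex 2.791 1.702 1.704
vertex 1.939 3.459 2.15
endloop
endfacet
facet normal -0.766 -0.214 -0.607
outer loop
vertex -3.583 1.801 1.545
vertex -4.07 2.066 2.066
vertex -3.784 2.534 1.54
endloop
endfacet
facet normal 0.587 0.156 -0.795
outer loop
vertex -3.583 1.801 1.545
vertex -3.784 2.534 1.54
vertex -1.984 2.249 2.814
endloop
endfacet
facet normal 0.587 0.154 -0.795
outer loop
vertex -1.984 2.249 2.814
vertex -3.784 2.534 1.54
vertex -2.184 2.982 2.808
endloop
endfacet
facet normal 0.766 0.214 0.607
outer loop
vertex -1.984 2.249 2.814
vertex -2.184 2.982 2.808
vertex -2.47 2.514 3.334
endloop
endfacet
facet normal -0.765 -0.215 -0.607
outer loop
vertex -3.784 2.534 1.54
vertex -4.07 2.066 2.066
vertex -4.271 2.799 2.06
endloop
endfacet
facet normal 0.065 0.912 -0.404
outer loop
vertex -3.784 2.534 1.54
vertex -4.271 2.799 2.06
vertex -2.184 2.982 2.808
endloop
endfacet
facet normal 0.065 0.913 -0.404
outer loop
vertex -2.184 2.982 2.808
vertex -4.271 2.799 2.06
vertex -2.671 3.247 3.329
endloop
endfacet
facet normal 0.766 0.214 0.607
outer loop
vertex -2.184 2.982 2.808
vertex -2.671 3.247 3.329
vertex -2.47 2.514 3.334
endloop
endfacet
facet normal -0.766 -0.215 -0.606
outer loop
vertex -4.271 2.799 2.06
vertex -4.07 2.066 2.066
vertex -4.556 2.331 2.586
endloop
endfacet
facet normal -0.522 0.758 0.391
outer loop
vertex -4.271 2.799 2.06
vertex -4.556 2.331 2.586
vertex -2.671 3.247 3.329
endloop
endfacet
facet normal -0.522 0.758 0.391
outer loop
vertex -2.671 3.247 3.329
vertex -4.556 2.331 2.586
vertex -2.957 2.779 3.855
endloop
endfacet
facet normal 0.766 0.214 0.607
outer loop
vertex -2.671 3.247 3.329
vertex -2.957 2.779 3.855
vertex -2.47 2.514 3.334
endloop
endfacet
facet normal -0.766 -0.214 -0.607
outer loop
vertex -4.556 2.331 2.586
vertex -4.07 2.066 2.066
vertex -4.356 1.598 2.592
endloop
endfacet
facet normal -0.587 -0.154 0.795
outer loop
vertex -4.556 2.331 2.586
vertex -4.356 1.598 2.592
vertex -2.957 2.779 3.855
endloop
endfacet
facet normal -0.586 -0.155 0.795
outer loop
vertex -2.957 2.779 3.855
vertex -4.356 1.598 2.592
vertex -2.756 2.046 3.86
endloop
endfacet
facet normal 0.766 0.214 0.607
outer loop
vertex -2.957 2.779 3.855
vertex -2.756 2.046 3.86
vertex -2.47 2.514 3.334
endloop
endfacet
facet normal -0.766 -0.214 -0.607
outer loop
vertex -4.356 1.598 2.592
vertex -4.07 2.066 2.066
vertex -3.869 1.333 2.071
endloop
endfacet
facet normal -0.065 -0.913 0.404
outer loop
vertex -4.356 1.598 2.592
vertex -3.869 1.333 2.071
vertex -2.756 2.046 3.86
endloop
endfacet
facet normal -0.065 -0.912 0.404
outer loop
vertex -2.756 2.046 3.86
vertex -3.869 1.333 2.071
vertex -2.269 1.781 3.34
endloop
endfacet
facet normal 0.765 0.215 0.607
outer loop
vertex -2.756 2.046 3.86
vertex -2.269 1.781 3.34
vertex -2.47 2.514 3.334
endloop
endfacet
facet normal -0.766 -0.214 -0.607
outer loop
vertex -3.869 1.333 2.071
vertex -4.07 2.066 2.066
vertex -3.583 1.801 1.545
endloop
endfacet
facet normal 0.522 -0.758 -0.391
outer loop
vertex -3.869 1.333 2.071
vertex -3.583 1.801 1.545
vertex -2.269 1.781 3.34
endloop
endfacet
facet normal 0.523 -0.758 -0.391
outer loop
vertex -2.269 1.781 3.34
vertex -3.583 1.801 1.545
vertex -1.984 2.249 2.814
endloop
endfacet
facet normal 0.766 0.215 0.606
outer loop
vertex -2.269 1.781 3.34
vertex -1.984 2.249 2.814
vertex -2.47 2.514 3.334
endloop
endfacet

endsolid


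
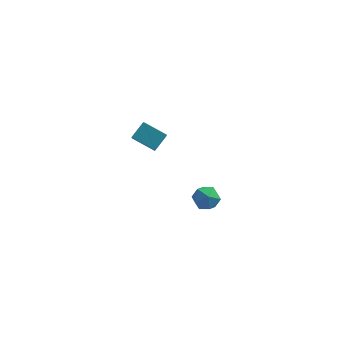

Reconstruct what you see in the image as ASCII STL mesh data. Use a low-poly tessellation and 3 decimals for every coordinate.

solid 
facet normal -0.479 -0.649 -0.591
outer loop
vertex -2.573 0.917 3.999
vertex -3.682 1.277 4.503
vertex -2.748 2.288 2.637
endloop
endfacet
facet normal 0.873 -0.283 -0.397
outer loop
vertex -2.278 2.923 3.217
vertex -2.573 0.917 3.999
vertex -2.748 2.288 2.637
endloop
endfacet
facet normal -0.480 -0.648 -0.591
outer loop
vertex -2.748 2.288 2.637
vertex -3.682 1.277 4.503
vertex -3.856 2.648 3.142
endloop
endfacet
facet normal -0.090 0.707 -0.701
outer loop
vertex -3.856 2.648 3.142
vertex -2.278 2.923 3.217
vertex -2.748 2.288 2.637
endloop
endfacet
facet normal 0.089 -0.707 0.702
outer loop
vertex -2.573 0.917 3.999
vertex -3.212 1.912 5.083
vertex -3.682 1.277 4.503
endloop
endfacet
facet normal 0.873 -0.283 -0.397
outer loop
vertex -2.104 1.552 4.578
vertex -2.573 0.917 3.999
vertex -2.278 2.923 3.217
endloop
endfacet
facet normal 0.090 -0.707 0.702
outer loop
vertex -2.104 1.552 4.578
vertex -3.212 1.912 5.083
vertex -2.573 0.917 3.999
endloop
endfacet
facet normal -0.873 0.283 0.397
outer loop
vertex -3.682 1.277 4.503
vertex -3.212 1.912 5.083
vertex -3.856 2.648 3.142
endloop
endfacet
facet normal -0.090 0.706 -0.702
outer loop
vertex -3.387 3.283 3.721
vertex -2.278 2.923 3.217
vertex -3.856 2.648 3.142
endloop
endfacet
facet normal -0.873 0.283 0.397
outer loop
vertex -3.856 2.648 3.142
vertex -3.212 1.912 5.083
vertex -3.387 3.283 3.721
endloop
endfacet
facet normal 0.479 0.648 0.592
outer loop
vertex -3.387 3.283 3.721
vertex -2.104 1.552 4.578
vertex -2.278 2.923 3.217
endloop
endfacet
facet normal 0.480 0.648 0.591
outer loop
vertex -3.212 1.912 5.083
vertex -2.104 1.552 4.578
vertex -3.387 3.283 3.721
endloop
endfacet
facet normal -0.926 -0.180 0.332
outer loop
vertex -1.172 3.827 -2.269
vertex -0.946 3.126 -2.018
vertex -0.896 3.742 -1.546
endloop
endfacet
facet normal -0.776 0.519 0.357
outer loop
vertex -1.172 3.827 -2.269
vertex -0.896 3.742 -1.546
vertex -0.683 4.356 -1.975
endloop
endfacet
facet normal -0.610 0.732 -0.303
outer loop
vertex -1.172 3.827 -2.269
vertex -0.683 4.356 -1.975
vertex -0.602 4.119 -2.711
endloop
endfacet
facet normal -0.656 0.166 -0.736
outer loop
vertex -1.172 3.827 -2.269
vertex -0.602 4.119 -2.711
vertex -0.764 3.358 -2.738
endloop
endfacet
facet normal -0.851 -0.397 -0.343
outer loop
vertex -1.172 3.827 -2.269
vertex -0.764 3.358 -2.738
vertex -0.946 3.126 -2.018
endloop
endfacet
facet normal -0.201 0.607 0.769
outer loop
vertex -0.683 4.356 -1.975
vertex -0.896 3.742 -1.546
vertex -0.156 3.982 -1.542
endloop
endfacet
facet normal -0.442 -0.523 0.729
outer loop
vertex -0.896 3.742 -1.546
vertex -0.946 3.126 -2.018
vertex -0.318 3.221 -1.569
endloop
endfacet
facet normal -0.322 -0.874 -0.363
outer loop
vertex -0.946 3.126 -2.018
vertex -0.764 3.358 -2.738
vertex -0.237 2.984 -2.305
endloop
endfacet
facet normal -0.007 0.037 -0.999
outer loop
vertex -0.764 3.358 -2.738
vertex -0.602 4.119 -2.711
vertex -0.024 3.598 -2.734
endloop
endfacet
facet normal 0.070 0.952 -0.299
outer loop
vertex -0.602 4.119 -2.711
vertex -0.683 4.356 -1.975
vertex 0.026 4.214 -2.262
endloop
endfacet
facet normal 0.656 -0.166 0.736
outer loop
vertex 0.252 3.513 -2.011
vertex -0.156 3.982 -1.542
vertex -0.318 3.221 -1.569
endloop
endfacet
facet normal 0.610 -0.732 0.303
outer loop
vertex 0.252 3.513 -2.011
vertex -0.318 3.221 -1.569
vertex -0.237 2.984 -2.305
endloop
endfacet
facet normal 0.776 -0.519 -0.357
outer loop
vertex 0.252 3.513 -2.011
vertex -0.237 2.984 -2.305
vertex -0.024 3.598 -2.734
endloop
endfacet
facet normal 0.926 0.180 -0.332
outer loop
vertex 0.252 3.513 -2.011
vertex -0.024 3.598 -2.734
vertex 0.026 4.214 -2.262
endloop
endfacet
facet normal 0.851 0.397 0.343
outer loop
vertex 0.252 3.513 -2.011
vertex 0.026 4.214 -2.262
vertex -0.156 3.982 -1.542
endloop
endfacet
facet normal 0.007 -0.037 0.999
outer loop
vertex -0.318 3.221 -1.569
vertex -0.156 3.982 -1.542
vertex -0.896 3.742 -1.546
endloop
endfacet
facet normal -0.070 -0.952 0.299
outer loop
vertex -0.237 2.984 -2.305
vertex -0.318 3.221 -1.569
vertex -0.946 3.126 -2.018
endloop
endfacet
facet normal 0.201 -0.607 -0.769
outer loop
vertex -0.024 3.598 -2.734
vertex -0.237 2.984 -2.305
vertex -0.764 3.358 -2.738
endloop
endfacet
facet normal 0.442 0.523 -0.729
outer loop
vertex 0.026 4.214 -2.262
vertex -0.024 3.598 -2.734
vertex -0.602 4.119 -2.711
endloop
endfacet
facet normal 0.322 0.874 0.363
outer loop
vertex -0.156 3.982 -1.542
vertex 0.026 4.214 -2.262
vertex -0.683 4.356 -1.975
endloop
endfacet

endsolid


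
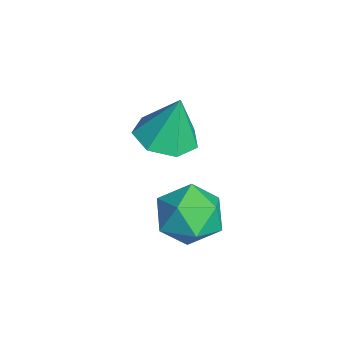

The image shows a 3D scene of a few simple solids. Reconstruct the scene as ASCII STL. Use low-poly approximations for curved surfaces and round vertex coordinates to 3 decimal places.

solid 
facet normal -0.814 0.385 0.434
outer loop
vertex 1.164 2.41 -2.776
vertex 0.592 1.381 -2.935
vertex 1.212 1.568 -1.939
endloop
endfacet
facet normal -0.221 0.681 0.698
outer loop
vertex 1.164 2.41 -2.776
vertex 1.212 1.568 -1.939
vertex 2.191 2.178 -2.225
endloop
endfacet
facet normal 0.137 0.978 0.156
outer loop
vertex 1.164 2.41 -2.776
vertex 2.191 2.178 -2.225
vertex 2.175 2.367 -3.398
endloop
endfacet
facet normal -0.235 0.866 -0.442
outer loop
vertex 1.164 2.41 -2.776
vertex 2.175 2.367 -3.398
vertex 1.187 1.875 -3.837
endloop
endfacet
facet normal -0.823 0.499 -0.270
outer loop
vertex 1.164 2.41 -2.776
vertex 1.187 1.875 -3.837
vertex 0.592 1.381 -2.935
endloop
endfacet
facet normal 0.184 0.160 0.970
outer loop
vertex 2.191 2.178 -2.225
vertex 1.212 1.568 -1.939
vertex 2.253 1.005 -2.043
endloop
endfacet
facet normal -0.777 -0.319 0.543
outer loop
vertex 1.212 1.568 -1.939
vertex 0.592 1.381 -2.935
vertex 1.265 0.513 -2.482
endloop
endfacet
facet normal -0.792 -0.134 -0.596
outer loop
vertex 0.592 1.381 -2.935
vertex 1.187 1.875 -3.837
vertex 1.249 0.702 -3.655
endloop
endfacet
facet normal 0.160 0.458 -0.874
outer loop
vertex 1.187 1.875 -3.837
vertex 2.175 2.367 -3.398
vertex 2.228 1.312 -3.941
endloop
endfacet
facet normal 0.763 0.640 0.093
outer loop
vertex 2.175 2.367 -3.398
vertex 2.191 2.178 -2.225
vertex 2.848 1.499 -2.945
endloop
endfacet
facet normal 0.235 -0.866 0.442
outer loop
vertex 2.276 0.47 -3.104
vertex 2.253 1.005 -2.043
vertex 1.265 0.513 -2.482
endloop
endfacet
facet normal -0.137 -0.978 -0.156
outer loop
vertex 2.276 0.47 -3.104
vertex 1.265 0.513 -2.482
vertex 1.249 0.702 -3.655
endloop
endfacet
facet normal 0.221 -0.681 -0.698
outer loop
vertex 2.276 0.47 -3.104
vertex 1.249 0.702 -3.655
vertex 2.228 1.312 -3.941
endloop
endfacet
facet normal 0.814 -0.385 -0.434
outer loop
vertex 2.276 0.47 -3.104
vertex 2.228 1.312 -3.941
vertex 2.848 1.499 -2.945
endloop
endfacet
facet normal 0.823 -0.499 0.270
outer loop
vertex 2.276 0.47 -3.104
vertex 2.848 1.499 -2.945
vertex 2.253 1.005 -2.043
endloop
endfacet
facet normal -0.160 -0.458 0.874
outer loop
vertex 1.265 0.513 -2.482
vertex 2.253 1.005 -2.043
vertex 1.212 1.568 -1.939
endloop
endfacet
facet normal -0.763 -0.640 -0.093
outer loop
vertex 1.249 0.702 -3.655
vertex 1.265 0.513 -2.482
vertex 0.592 1.381 -2.935
endloop
endfacet
facet normal -0.184 -0.160 -0.970
outer loop
vertex 2.228 1.312 -3.941
vertex 1.249 0.702 -3.655
vertex 1.187 1.875 -3.837
endloop
endfacet
facet normal 0.777 0.319 -0.543
outer loop
vertex 2.848 1.499 -2.945
vertex 2.228 1.312 -3.941
vertex 2.175 2.367 -3.398
endloop
endfacet
facet normal 0.792 0.134 0.596
outer loop
vertex 2.253 1.005 -2.043
vertex 2.848 1.499 -2.945
vertex 2.191 2.178 -2.225
endloop
endfacet
facet normal -0.061 -0.243 -0.968
outer loop
vertex -0.336 0.391 -1.59
vertex -1.187 1.063 -1.705
vertex -0.126 1.282 -1.827
endloop
endfacet
facet normal 0.890 -0.091 0.447
outer loop
vertex -0.336 0.391 -1.59
vertex -0.126 1.282 -1.827
vertex -1.073 1.517 0.105
endloop
endfacet
facet normal -0.061 -0.243 -0.968
outer loop
vertex -0.126 1.282 -1.827
vertex -1.187 1.063 -1.705
vertex -0.714 2.008 -1.972
endloop
endfacet
facet normal 0.719 0.638 0.275
outer loop
vertex -0.126 1.282 -1.827
vertex -0.714 2.008 -1.972
vertex -1.073 1.517 0.105
endloop
endfacet
facet normal -0.061 -0.243 -0.968
outer loop
vertex -0.714 2.008 -1.972
vertex -1.187 1.063 -1.705
vertex -1.658 2.023 -1.916
endloop
endfacet
facet normal 0.029 0.972 0.235
outer loop
vertex -0.714 2.008 -1.972
vertex -1.658 2.023 -1.916
vertex -1.073 1.517 0.105
endloop
endfacet
facet normal -0.060 -0.242 -0.968
outer loop
vertex -1.658 2.023 -1.916
vertex -1.187 1.063 -1.705
vertex -2.247 1.315 -1.702
endloop
endfacet
facet normal -0.662 0.659 0.357
outer loop
vertex -1.658 2.023 -1.916
vertex -2.247 1.315 -1.702
vertex -1.073 1.517 0.105
endloop
endfacet
facet normal -0.060 -0.243 -0.968
outer loop
vertex -2.247 1.315 -1.702
vertex -1.187 1.063 -1.705
vertex -2.038 0.417 -1.49
endloop
endfacet
facet normal -0.834 -0.064 0.549
outer loop
vertex -2.247 1.315 -1.702
vertex -2.038 0.417 -1.49
vertex -1.073 1.517 0.105
endloop
endfacet
facet normal -0.060 -0.243 -0.968
outer loop
vertex -2.038 0.417 -1.49
vertex -1.187 1.063 -1.705
vertex -1.187 0.006 -1.44
endloop
endfacet
facet normal -0.356 -0.655 0.667
outer loop
vertex -2.038 0.417 -1.49
vertex -1.187 0.006 -1.44
vertex -1.073 1.517 0.105
endloop
endfacet
facet normal -0.061 -0.243 -0.968
outer loop
vertex -1.187 0.006 -1.44
vertex -1.187 1.063 -1.705
vertex -0.336 0.391 -1.59
endloop
endfacet
facet normal 0.411 -0.667 0.622
outer loop
vertex -1.187 0.006 -1.44
vertex -0.336 0.391 -1.59
vertex -1.073 1.517 0.105
endloop
endfacet

endsolid


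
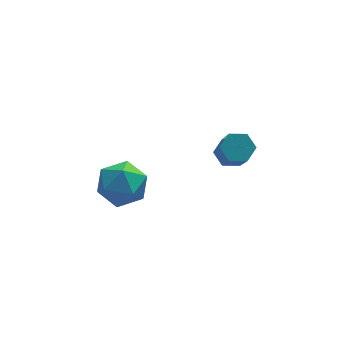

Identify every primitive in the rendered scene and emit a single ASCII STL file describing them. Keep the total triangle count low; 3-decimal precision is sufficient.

solid 
facet normal 0.041 0.633 -0.773
outer loop
vertex 3.148 -1.437 -1.592
vertex 2.555 -1.35 -1.552
vertex 2.931 -0.998 -1.244
endloop
endfacet
facet normal 0.932 0.255 0.259
outer loop
vertex 3.148 -1.437 -1.592
vertex 2.931 -0.998 -1.244
vertex 3.057 -2.817 0.093
endloop
endfacet
facet normal 0.932 0.254 0.258
outer loop
vertex 3.057 -2.817 0.093
vertex 2.931 -0.998 -1.244
vertex 2.841 -2.379 0.441
endloop
endfacet
facet normal -0.042 -0.634 0.772
outer loop
vertex 3.057 -2.817 0.093
vertex 2.841 -2.379 0.441
vertex 2.465 -2.73 0.132
endloop
endfacet
facet normal 0.041 0.633 -0.773
outer loop
vertex 2.931 -0.998 -1.244
vertex 2.555 -1.35 -1.552
vertex 2.339 -0.911 -1.204
endloop
endfacet
facet normal 0.154 0.760 0.631
outer loop
vertex 2.931 -0.998 -1.244
vertex 2.339 -0.911 -1.204
vertex 2.841 -2.379 0.441
endloop
endfacet
facet normal 0.153 0.760 0.632
outer loop
vertex 2.841 -2.379 0.441
vertex 2.339 -0.911 -1.204
vertex 2.249 -2.292 0.48
endloop
endfacet
facet normal -0.042 -0.634 0.772
outer loop
vertex 2.841 -2.379 0.441
vertex 2.249 -2.292 0.48
vertex 2.465 -2.73 0.132
endloop
endfacet
facet normal 0.042 0.633 -0.773
outer loop
vertex 2.339 -0.911 -1.204
vertex 2.555 -1.35 -1.552
vertex 1.963 -1.263 -1.513
endloop
endfacet
facet normal -0.779 0.505 0.372
outer loop
vertex 2.339 -0.911 -1.204
vertex 1.963 -1.263 -1.513
vertex 2.249 -2.292 0.48
endloop
endfacet
facet normal -0.777 0.507 0.373
outer loop
vertex 2.249 -2.292 0.48
vertex 1.963 -1.263 -1.513
vertex 1.872 -2.643 0.172
endloop
endfacet
facet normal -0.041 -0.634 0.772
outer loop
vertex 2.249 -2.292 0.48
vertex 1.872 -2.643 0.172
vertex 2.465 -2.73 0.132
endloop
endfacet
facet normal 0.042 0.634 -0.772
outer loop
vertex 1.963 -1.263 -1.513
vertex 2.555 -1.35 -1.552
vertex 2.179 -1.701 -1.861
endloop
endfacet
facet normal -0.932 -0.254 -0.259
outer loop
vertex 1.963 -1.263 -1.513
vertex 2.179 -1.701 -1.861
vertex 1.872 -2.643 0.172
endloop
endfacet
facet normal -0.932 -0.255 -0.259
outer loop
vertex 1.872 -2.643 0.172
vertex 2.179 -1.701 -1.861
vertex 2.089 -3.082 -0.176
endloop
endfacet
facet normal -0.041 -0.633 0.773
outer loop
vertex 1.872 -2.643 0.172
vertex 2.089 -3.082 -0.176
vertex 2.465 -2.73 0.132
endloop
endfacet
facet normal 0.042 0.634 -0.772
outer loop
vertex 2.179 -1.701 -1.861
vertex 2.555 -1.35 -1.552
vertex 2.771 -1.788 -1.9
endloop
endfacet
facet normal -0.153 -0.760 -0.631
outer loop
vertex 2.179 -1.701 -1.861
vertex 2.771 -1.788 -1.9
vertex 2.089 -3.082 -0.176
endloop
endfacet
facet normal -0.154 -0.760 -0.631
outer loop
vertex 2.089 -3.082 -0.176
vertex 2.771 -1.788 -1.9
vertex 2.681 -3.169 -0.216
endloop
endfacet
facet normal -0.041 -0.633 0.773
outer loop
vertex 2.089 -3.082 -0.176
vertex 2.681 -3.169 -0.216
vertex 2.465 -2.73 0.132
endloop
endfacet
facet normal 0.041 0.634 -0.772
outer loop
vertex 2.771 -1.788 -1.9
vertex 2.555 -1.35 -1.552
vertex 3.148 -1.437 -1.592
endloop
endfacet
facet normal 0.777 -0.506 -0.374
outer loop
vertex 2.771 -1.788 -1.9
vertex 3.148 -1.437 -1.592
vertex 2.681 -3.169 -0.216
endloop
endfacet
facet normal 0.779 -0.505 -0.372
outer loop
vertex 2.681 -3.169 -0.216
vertex 3.148 -1.437 -1.592
vertex 3.057 -2.817 0.093
endloop
endfacet
facet normal -0.042 -0.633 0.773
outer loop
vertex 2.681 -3.169 -0.216
vertex 3.057 -2.817 0.093
vertex 2.465 -2.73 0.132
endloop
endfacet
facet normal -0.144 0.443 0.885
outer loop
vertex -2.127 -3.234 0.353
vertex -1.502 -3.798 0.737
vertex -1.235 -2.989 0.376
endloop
endfacet
facet normal -0.257 0.901 0.349
outer loop
vertex -2.127 -3.234 0.353
vertex -1.235 -2.989 0.376
vertex -1.737 -2.837 -0.386
endloop
endfacet
facet normal -0.771 0.633 -0.067
outer loop
vertex -2.127 -3.234 0.353
vertex -1.737 -2.837 -0.386
vertex -2.314 -3.551 -0.496
endloop
endfacet
facet normal -0.977 0.009 0.212
outer loop
vertex -2.127 -3.234 0.353
vertex -2.314 -3.551 -0.496
vertex -2.169 -4.146 0.198
endloop
endfacet
facet normal -0.590 -0.109 0.800
outer loop
vertex -2.127 -3.234 0.353
vertex -2.169 -4.146 0.198
vertex -1.502 -3.798 0.737
endloop
endfacet
facet normal 0.341 0.939 -0.037
outer loop
vertex -1.737 -2.837 -0.386
vertex -1.235 -2.989 0.376
vertex -0.871 -3.154 -0.458
endloop
endfacet
facet normal 0.523 0.197 0.829
outer loop
vertex -1.235 -2.989 0.376
vertex -1.502 -3.798 0.737
vertex -0.726 -3.749 0.236
endloop
endfacet
facet normal -0.197 -0.695 0.692
outer loop
vertex -1.502 -3.798 0.737
vertex -2.169 -4.146 0.198
vertex -1.303 -4.463 0.126
endloop
endfacet
facet normal -0.824 -0.504 -0.260
outer loop
vertex -2.169 -4.146 0.198
vertex -2.314 -3.551 -0.496
vertex -1.805 -4.311 -0.636
endloop
endfacet
facet normal -0.490 0.506 -0.710
outer loop
vertex -2.314 -3.551 -0.496
vertex -1.737 -2.837 -0.386
vertex -1.538 -3.502 -0.997
endloop
endfacet
facet normal 0.977 -0.009 -0.212
outer loop
vertex -0.913 -4.066 -0.613
vertex -0.871 -3.154 -0.458
vertex -0.726 -3.749 0.236
endloop
endfacet
facet normal 0.771 -0.633 0.067
outer loop
vertex -0.913 -4.066 -0.613
vertex -0.726 -3.749 0.236
vertex -1.303 -4.463 0.126
endloop
endfacet
facet normal 0.257 -0.901 -0.349
outer loop
vertex -0.913 -4.066 -0.613
vertex -1.303 -4.463 0.126
vertex -1.805 -4.311 -0.636
endloop
endfacet
facet normal 0.144 -0.443 -0.885
outer loop
vertex -0.913 -4.066 -0.613
vertex -1.805 -4.311 -0.636
vertex -1.538 -3.502 -0.997
endloop
endfacet
facet normal 0.590 0.109 -0.800
outer loop
vertex -0.913 -4.066 -0.613
vertex -1.538 -3.502 -0.997
vertex -0.871 -3.154 -0.458
endloop
endfacet
facet normal 0.824 0.504 0.260
outer loop
vertex -0.726 -3.749 0.236
vertex -0.871 -3.154 -0.458
vertex -1.235 -2.989 0.376
endloop
endfacet
facet normal 0.490 -0.506 0.710
outer loop
vertex -1.303 -4.463 0.126
vertex -0.726 -3.749 0.236
vertex -1.502 -3.798 0.737
endloop
endfacet
facet normal -0.341 -0.939 0.037
outer loop
vertex -1.805 -4.311 -0.636
vertex -1.303 -4.463 0.126
vertex -2.169 -4.146 0.198
endloop
endfacet
facet normal -0.523 -0.197 -0.829
outer loop
vertex -1.538 -3.502 -0.997
vertex -1.805 -4.311 -0.636
vertex -2.314 -3.551 -0.496
endloop
endfacet
facet normal 0.197 0.695 -0.692
outer loop
vertex -0.871 -3.154 -0.458
vertex -1.538 -3.502 -0.997
vertex -1.737 -2.837 -0.386
endloop
endfacet

endsolid


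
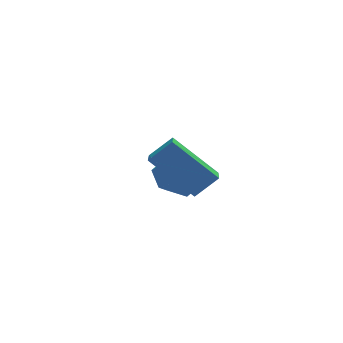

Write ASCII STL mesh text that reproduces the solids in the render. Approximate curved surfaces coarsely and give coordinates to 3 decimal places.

solid 
facet normal -0.722 0.050 -0.690
outer loop
vertex -5.188 -1.489 2.838
vertex -4.83 -0.111 2.564
vertex -3.791 -2.152 1.329
endloop
endfacet
facet normal -0.248 -0.950 0.188
outer loop
vertex -2.99 -2.209 2.096
vertex -5.188 -1.489 2.838
vertex -3.791 -2.152 1.329
endloop
endfacet
facet normal -0.721 0.051 -0.691
outer loop
vertex -3.791 -2.152 1.329
vertex -4.83 -0.111 2.564
vertex -3.433 -0.774 1.056
endloop
endfacet
facet normal 0.647 -0.306 -0.698
outer loop
vertex -3.433 -0.774 1.056
vertex -2.99 -2.209 2.096
vertex -3.791 -2.152 1.329
endloop
endfacet
facet normal -0.647 0.307 0.698
outer loop
vertex -5.188 -1.489 2.838
vertex -4.029 -0.168 3.331
vertex -4.83 -0.111 2.564
endloop
endfacet
facet normal -0.248 -0.950 0.188
outer loop
vertex -4.387 -1.546 3.604
vertex -5.188 -1.489 2.838
vertex -2.99 -2.209 2.096
endloop
endfacet
facet normal -0.646 0.306 0.699
outer loop
vertex -4.387 -1.546 3.604
vertex -4.029 -0.168 3.331
vertex -5.188 -1.489 2.838
endloop
endfacet
facet normal 0.248 0.950 -0.188
outer loop
vertex -4.83 -0.111 2.564
vertex -4.029 -0.168 3.331
vertex -3.433 -0.774 1.056
endloop
endfacet
facet normal 0.646 -0.307 -0.699
outer loop
vertex -2.632 -0.831 1.822
vertex -2.99 -2.209 2.096
vertex -3.433 -0.774 1.056
endloop
endfacet
facet normal 0.248 0.950 -0.188
outer loop
vertex -3.433 -0.774 1.056
vertex -4.029 -0.168 3.331
vertex -2.632 -0.831 1.822
endloop
endfacet
facet normal 0.722 -0.050 0.691
outer loop
vertex -2.632 -0.831 1.822
vertex -4.387 -1.546 3.604
vertex -2.99 -2.209 2.096
endloop
endfacet
facet normal 0.722 -0.051 0.690
outer loop
vertex -4.029 -0.168 3.331
vertex -4.387 -1.546 3.604
vertex -2.632 -0.831 1.822
endloop
endfacet
facet normal -0.684 0.304 0.663
outer loop
vertex -4.019 2.991 0.729
vertex -3.835 2.086 1.334
vertex -3.248 3.003 1.518
endloop
endfacet
facet normal -0.369 0.862 0.348
outer loop
vertex -4.019 2.991 0.729
vertex -3.248 3.003 1.518
vertex -3.048 3.482 0.544
endloop
endfacet
facet normal -0.475 0.805 -0.355
outer loop
vertex -4.019 2.991 0.729
vertex -3.048 3.482 0.544
vertex -3.511 2.862 -0.243
endloop
endfacet
facet normal -0.854 0.213 -0.475
outer loop
vertex -4.019 2.991 0.729
vertex -3.511 2.862 -0.243
vertex -3.997 1.999 0.245
endloop
endfacet
facet normal -0.983 -0.097 0.154
outer loop
vertex -4.019 2.991 0.729
vertex -3.997 1.999 0.245
vertex -3.835 2.086 1.334
endloop
endfacet
facet normal 0.332 0.818 0.470
outer loop
vertex -3.048 3.482 0.544
vertex -3.248 3.003 1.518
vertex -2.263 2.881 1.035
endloop
endfacet
facet normal -0.176 -0.084 0.981
outer loop
vertex -3.248 3.003 1.518
vertex -3.835 2.086 1.334
vertex -2.749 2.018 1.523
endloop
endfacet
facet normal -0.660 -0.734 0.157
outer loop
vertex -3.835 2.086 1.334
vertex -3.997 1.999 0.245
vertex -3.212 1.398 0.736
endloop
endfacet
facet normal -0.451 -0.233 -0.861
outer loop
vertex -3.997 1.999 0.245
vertex -3.511 2.862 -0.243
vertex -3.012 1.877 -0.238
endloop
endfacet
facet normal 0.162 0.727 -0.668
outer loop
vertex -3.511 2.862 -0.243
vertex -3.048 3.482 0.544
vertex -2.425 2.794 -0.054
endloop
endfacet
facet normal 0.854 -0.213 0.475
outer loop
vertex -2.241 1.889 0.551
vertex -2.263 2.881 1.035
vertex -2.749 2.018 1.523
endloop
endfacet
facet normal 0.475 -0.805 0.355
outer loop
vertex -2.241 1.889 0.551
vertex -2.749 2.018 1.523
vertex -3.212 1.398 0.736
endloop
endfacet
facet normal 0.369 -0.862 -0.348
outer loop
vertex -2.241 1.889 0.551
vertex -3.212 1.398 0.736
vertex -3.012 1.877 -0.238
endloop
endfacet
facet normal 0.684 -0.304 -0.663
outer loop
vertex -2.241 1.889 0.551
vertex -3.012 1.877 -0.238
vertex -2.425 2.794 -0.054
endloop
endfacet
facet normal 0.983 0.097 -0.154
outer loop
vertex -2.241 1.889 0.551
vertex -2.425 2.794 -0.054
vertex -2.263 2.881 1.035
endloop
endfacet
facet normal 0.451 0.233 0.861
outer loop
vertex -2.749 2.018 1.523
vertex -2.263 2.881 1.035
vertex -3.248 3.003 1.518
endloop
endfacet
facet normal -0.162 -0.727 0.668
outer loop
vertex -3.212 1.398 0.736
vertex -2.749 2.018 1.523
vertex -3.835 2.086 1.334
endloop
endfacet
facet normal -0.332 -0.818 -0.470
outer loop
vertex -3.012 1.877 -0.238
vertex -3.212 1.398 0.736
vertex -3.997 1.999 0.245
endloop
endfacet
facet normal 0.176 0.084 -0.981
outer loop
vertex -2.425 2.794 -0.054
vertex -3.012 1.877 -0.238
vertex -3.511 2.862 -0.243
endloop
endfacet
facet normal 0.660 0.734 -0.157
outer loop
vertex -2.263 2.881 1.035
vertex -2.425 2.794 -0.054
vertex -3.048 3.482 0.544
endloop
endfacet

endsolid


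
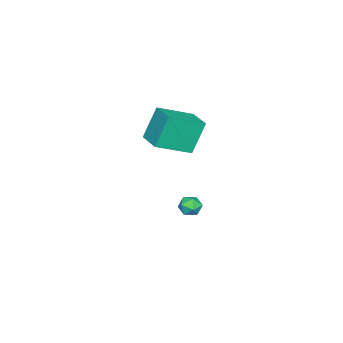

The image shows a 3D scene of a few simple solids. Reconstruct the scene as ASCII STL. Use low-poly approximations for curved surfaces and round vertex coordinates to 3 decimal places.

solid 
facet normal -0.644 -0.758 -0.102
outer loop
vertex -0.042 -1.103 3.897
vertex -1.389 0.15 3.087
vertex 0.663 -1.468 2.16
endloop
endfacet
facet normal 0.670 -0.623 0.403
outer loop
vertex 1.629 -0.33 2.313
vertex -0.042 -1.103 3.897
vertex 0.663 -1.468 2.16
endloop
endfacet
facet normal -0.644 -0.758 -0.102
outer loop
vertex 0.663 -1.468 2.16
vertex -1.389 0.15 3.087
vertex -0.684 -0.215 1.35
endloop
endfacet
facet normal 0.369 -0.191 -0.910
outer loop
vertex -0.684 -0.215 1.35
vertex 1.629 -0.33 2.313
vertex 0.663 -1.468 2.16
endloop
endfacet
facet normal -0.369 0.191 0.910
outer loop
vertex -0.042 -1.103 3.897
vertex -0.423 1.288 3.24
vertex -1.389 0.15 3.087
endloop
endfacet
facet normal 0.670 -0.623 0.403
outer loop
vertex 0.924 0.035 4.05
vertex -0.042 -1.103 3.897
vertex 1.629 -0.33 2.313
endloop
endfacet
facet normal -0.369 0.191 0.910
outer loop
vertex 0.924 0.035 4.05
vertex -0.423 1.288 3.24
vertex -0.042 -1.103 3.897
endloop
endfacet
facet normal -0.670 0.623 -0.403
outer loop
vertex -1.389 0.15 3.087
vertex -0.423 1.288 3.24
vertex -0.684 -0.215 1.35
endloop
endfacet
facet normal 0.369 -0.191 -0.910
outer loop
vertex 0.282 0.923 1.503
vertex 1.629 -0.33 2.313
vertex -0.684 -0.215 1.35
endloop
endfacet
facet normal -0.670 0.623 -0.403
outer loop
vertex -0.684 -0.215 1.35
vertex -0.423 1.288 3.24
vertex 0.282 0.923 1.503
endloop
endfacet
facet normal 0.644 0.758 0.102
outer loop
vertex 0.282 0.923 1.503
vertex 0.924 0.035 4.05
vertex 1.629 -0.33 2.313
endloop
endfacet
facet normal 0.644 0.758 0.102
outer loop
vertex -0.423 1.288 3.24
vertex 0.924 0.035 4.05
vertex 0.282 0.923 1.503
endloop
endfacet
facet normal -0.412 0.568 0.712
outer loop
vertex -1.392 0.684 -3.175
vertex -1.758 0.169 -2.976
vertex -1.16 0.271 -2.711
endloop
endfacet
facet normal 0.253 0.782 0.570
outer loop
vertex -1.392 0.684 -3.175
vertex -1.16 0.271 -2.711
vertex -0.758 0.49 -3.19
endloop
endfacet
facet normal 0.288 0.950 -0.124
outer loop
vertex -1.392 0.684 -3.175
vertex -0.758 0.49 -3.19
vertex -1.108 0.523 -3.751
endloop
endfacet
facet normal -0.357 0.839 -0.410
outer loop
vertex -1.392 0.684 -3.175
vertex -1.108 0.523 -3.751
vertex -1.726 0.325 -3.619
endloop
endfacet
facet normal -0.790 0.603 0.107
outer loop
vertex -1.392 0.684 -3.175
vertex -1.726 0.325 -3.619
vertex -1.758 0.169 -2.976
endloop
endfacet
facet normal 0.691 0.230 0.685
outer loop
vertex -0.758 0.49 -3.19
vertex -1.16 0.271 -2.711
vertex -0.734 -0.145 -3.001
endloop
endfacet
facet normal -0.386 -0.115 0.915
outer loop
vertex -1.16 0.271 -2.711
vertex -1.758 0.169 -2.976
vertex -1.352 -0.343 -2.869
endloop
endfacet
facet normal -0.996 -0.056 -0.063
outer loop
vertex -1.758 0.169 -2.976
vertex -1.726 0.325 -3.619
vertex -1.702 -0.31 -3.43
endloop
endfacet
facet normal -0.296 0.324 -0.899
outer loop
vertex -1.726 0.325 -3.619
vertex -1.108 0.523 -3.751
vertex -1.3 -0.091 -3.909
endloop
endfacet
facet normal 0.747 0.501 -0.437
outer loop
vertex -1.108 0.523 -3.751
vertex -0.758 0.49 -3.19
vertex -0.702 0.011 -3.644
endloop
endfacet
facet normal 0.357 -0.839 0.410
outer loop
vertex -1.068 -0.504 -3.445
vertex -0.734 -0.145 -3.001
vertex -1.352 -0.343 -2.869
endloop
endfacet
facet normal -0.288 -0.950 0.124
outer loop
vertex -1.068 -0.504 -3.445
vertex -1.352 -0.343 -2.869
vertex -1.702 -0.31 -3.43
endloop
endfacet
facet normal -0.253 -0.782 -0.570
outer loop
vertex -1.068 -0.504 -3.445
vertex -1.702 -0.31 -3.43
vertex -1.3 -0.091 -3.909
endloop
endfacet
facet normal 0.412 -0.568 -0.712
outer loop
vertex -1.068 -0.504 -3.445
vertex -1.3 -0.091 -3.909
vertex -0.702 0.011 -3.644
endloop
endfacet
facet normal 0.790 -0.603 -0.107
outer loop
vertex -1.068 -0.504 -3.445
vertex -0.702 0.011 -3.644
vertex -0.734 -0.145 -3.001
endloop
endfacet
facet normal 0.296 -0.324 0.899
outer loop
vertex -1.352 -0.343 -2.869
vertex -0.734 -0.145 -3.001
vertex -1.16 0.271 -2.711
endloop
endfacet
facet normal -0.747 -0.501 0.437
outer loop
vertex -1.702 -0.31 -3.43
vertex -1.352 -0.343 -2.869
vertex -1.758 0.169 -2.976
endloop
endfacet
facet normal -0.691 -0.230 -0.685
outer loop
vertex -1.3 -0.091 -3.909
vertex -1.702 -0.31 -3.43
vertex -1.726 0.325 -3.619
endloop
endfacet
facet normal 0.386 0.115 -0.915
outer loop
vertex -0.702 0.011 -3.644
vertex -1.3 -0.091 -3.909
vertex -1.108 0.523 -3.751
endloop
endfacet
facet normal 0.996 0.056 0.063
outer loop
vertex -0.734 -0.145 -3.001
vertex -0.702 0.011 -3.644
vertex -0.758 0.49 -3.19
endloop
endfacet

endsolid
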